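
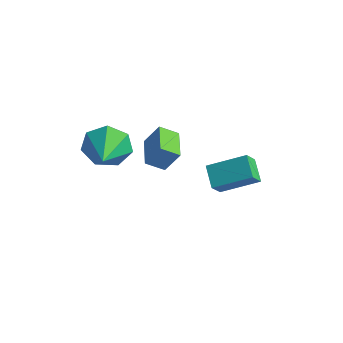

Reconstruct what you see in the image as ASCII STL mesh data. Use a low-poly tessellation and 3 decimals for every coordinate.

solid 
facet normal -0.736 -0.541 -0.407
outer loop
vertex 0.124 1.092 0.553
vertex 0.097 1.716 -0.228
vertex 0.868 0.472 0.032
endloop
endfacet
facet normal 0.027 -0.624 0.781
outer loop
vertex 2.163 1.424 0.748
vertex 0.124 1.092 0.553
vertex 0.868 0.472 0.032
endloop
endfacet
facet normal -0.736 -0.541 -0.406
outer loop
vertex 0.868 0.472 0.032
vertex 0.097 1.716 -0.228
vertex 0.841 1.095 -0.749
endloop
endfacet
facet normal 0.676 -0.564 -0.473
outer loop
vertex 0.841 1.095 -0.749
vertex 2.163 1.424 0.748
vertex 0.868 0.472 0.032
endloop
endfacet
facet normal -0.676 0.564 0.474
outer loop
vertex 0.124 1.092 0.553
vertex 1.392 2.668 0.488
vertex 0.097 1.716 -0.228
endloop
endfacet
facet normal 0.027 -0.623 0.781
outer loop
vertex 1.419 2.045 1.269
vertex 0.124 1.092 0.553
vertex 2.163 1.424 0.748
endloop
endfacet
facet normal -0.677 0.564 0.473
outer loop
vertex 1.419 2.045 1.269
vertex 1.392 2.668 0.488
vertex 0.124 1.092 0.553
endloop
endfacet
facet normal -0.027 0.624 -0.781
outer loop
vertex 0.097 1.716 -0.228
vertex 1.392 2.668 0.488
vertex 0.841 1.095 -0.749
endloop
endfacet
facet normal 0.677 -0.564 -0.474
outer loop
vertex 2.136 2.048 -0.033
vertex 2.163 1.424 0.748
vertex 0.841 1.095 -0.749
endloop
endfacet
facet normal -0.027 0.624 -0.781
outer loop
vertex 0.841 1.095 -0.749
vertex 1.392 2.668 0.488
vertex 2.136 2.048 -0.033
endloop
endfacet
facet normal 0.736 0.541 0.407
outer loop
vertex 2.136 2.048 -0.033
vertex 1.419 2.045 1.269
vertex 2.163 1.424 0.748
endloop
endfacet
facet normal 0.736 0.541 0.407
outer loop
vertex 1.392 2.668 0.488
vertex 1.419 2.045 1.269
vertex 2.136 2.048 -0.033
endloop
endfacet
facet normal -0.638 -0.562 0.527
outer loop
vertex -2.702 1.809 -0.487
vertex -3.642 2.961 -0.396
vertex -3.237 1.454 -1.513
endloop
endfacet
facet normal 0.631 -0.774 -0.061
outer loop
vertex -2.618 1.999 -2.024
vertex -2.702 1.809 -0.487
vertex -3.237 1.454 -1.513
endloop
endfacet
facet normal -0.638 -0.562 0.527
outer loop
vertex -3.237 1.454 -1.513
vertex -3.642 2.961 -0.396
vertex -4.177 2.606 -1.422
endloop
endfacet
facet normal -0.442 -0.293 -0.848
outer loop
vertex -4.177 2.606 -1.422
vertex -2.618 1.999 -2.024
vertex -3.237 1.454 -1.513
endloop
endfacet
facet normal 0.442 0.293 0.848
outer loop
vertex -2.702 1.809 -0.487
vertex -3.023 3.506 -0.907
vertex -3.642 2.961 -0.396
endloop
endfacet
facet normal 0.631 -0.774 -0.061
outer loop
vertex -2.083 2.354 -0.998
vertex -2.702 1.809 -0.487
vertex -2.618 1.999 -2.024
endloop
endfacet
facet normal 0.442 0.293 0.848
outer loop
vertex -2.083 2.354 -0.998
vertex -3.023 3.506 -0.907
vertex -2.702 1.809 -0.487
endloop
endfacet
facet normal -0.631 0.774 0.061
outer loop
vertex -3.642 2.961 -0.396
vertex -3.023 3.506 -0.907
vertex -4.177 2.606 -1.422
endloop
endfacet
facet normal -0.442 -0.293 -0.848
outer loop
vertex -3.558 3.151 -1.933
vertex -2.618 1.999 -2.024
vertex -4.177 2.606 -1.422
endloop
endfacet
facet normal -0.631 0.774 0.061
outer loop
vertex -4.177 2.606 -1.422
vertex -3.023 3.506 -0.907
vertex -3.558 3.151 -1.933
endloop
endfacet
facet normal 0.638 0.562 -0.527
outer loop
vertex -3.558 3.151 -1.933
vertex -2.083 2.354 -0.998
vertex -2.618 1.999 -2.024
endloop
endfacet
facet normal 0.638 0.562 -0.527
outer loop
vertex -3.023 3.506 -0.907
vertex -2.083 2.354 -0.998
vertex -3.558 3.151 -1.933
endloop
endfacet
facet normal -0.522 0.790 -0.322
outer loop
vertex -3.175 -0.365 -0.199
vertex -3.738 -0.361 0.723
vertex -2.817 0.154 0.494
endloop
endfacet
facet normal 0.921 -0.161 -0.355
outer loop
vertex -3.175 -0.365 -0.199
vertex -2.817 0.154 0.494
vertex -2.842 -1.719 1.277
endloop
endfacet
facet normal -0.522 0.789 -0.323
outer loop
vertex -2.817 0.154 0.494
vertex -3.738 -0.361 0.723
vertex -3.153 0.286 1.359
endloop
endfacet
facet normal 0.931 0.130 0.342
outer loop
vertex -2.817 0.154 0.494
vertex -3.153 0.286 1.359
vertex -2.842 -1.719 1.277
endloop
endfacet
facet normal -0.522 0.789 -0.323
outer loop
vertex -3.153 0.286 1.359
vertex -3.738 -0.361 0.723
vertex -3.929 -0.069 1.745
endloop
endfacet
facet normal 0.434 0.030 0.900
outer loop
vertex -3.153 0.286 1.359
vertex -3.929 -0.069 1.745
vertex -2.842 -1.719 1.277
endloop
endfacet
facet normal -0.521 0.790 -0.323
outer loop
vertex -3.929 -0.069 1.745
vertex -3.738 -0.361 0.723
vertex -4.562 -0.644 1.361
endloop
endfacet
facet normal -0.197 -0.385 0.902
outer loop
vertex -3.929 -0.069 1.745
vertex -4.562 -0.644 1.361
vertex -2.842 -1.719 1.277
endloop
endfacet
facet normal -0.521 0.791 -0.322
outer loop
vertex -4.562 -0.644 1.361
vertex -3.738 -0.361 0.723
vertex -4.575 -1.005 0.496
endloop
endfacet
facet normal -0.486 -0.804 0.343
outer loop
vertex -4.562 -0.644 1.361
vertex -4.575 -1.005 0.496
vertex -2.842 -1.719 1.277
endloop
endfacet
facet normal -0.521 0.790 -0.322
outer loop
vertex -4.575 -1.005 0.496
vertex -3.738 -0.361 0.723
vertex -3.957 -0.881 -0.198
endloop
endfacet
facet normal -0.215 -0.910 -0.354
outer loop
vertex -4.575 -1.005 0.496
vertex -3.957 -0.881 -0.198
vertex -2.842 -1.719 1.277
endloop
endfacet
facet normal -0.522 0.790 -0.322
outer loop
vertex -3.957 -0.881 -0.198
vertex -3.738 -0.361 0.723
vertex -3.175 -0.365 -0.199
endloop
endfacet
facet normal 0.411 -0.624 -0.665
outer loop
vertex -3.957 -0.881 -0.198
vertex -3.175 -0.365 -0.199
vertex -2.842 -1.719 1.277
endloop
endfacet

endsolid


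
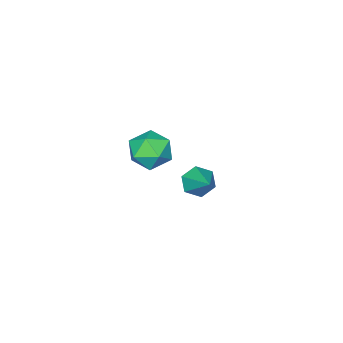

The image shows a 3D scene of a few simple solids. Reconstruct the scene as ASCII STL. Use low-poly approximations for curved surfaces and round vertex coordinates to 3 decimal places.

solid 
facet normal -0.323 0.059 0.945
outer loop
vertex 1.757 -1.947 1.85
vertex 1.744 -2.891 1.905
vertex 2.526 -2.415 2.142
endloop
endfacet
facet normal 0.083 0.622 0.779
outer loop
vertex 1.757 -1.947 1.85
vertex 2.526 -2.415 2.142
vertex 2.615 -1.683 1.548
endloop
endfacet
facet normal -0.215 0.951 0.220
outer loop
vertex 1.757 -1.947 1.85
vertex 2.615 -1.683 1.548
vertex 1.887 -1.708 0.944
endloop
endfacet
facet normal -0.805 0.592 0.041
outer loop
vertex 1.757 -1.947 1.85
vertex 1.887 -1.708 0.944
vertex 1.349 -2.455 1.164
endloop
endfacet
facet normal -0.872 0.040 0.488
outer loop
vertex 1.757 -1.947 1.85
vertex 1.349 -2.455 1.164
vertex 1.744 -2.891 1.905
endloop
endfacet
facet normal 0.723 0.380 0.577
outer loop
vertex 2.615 -1.683 1.548
vertex 2.526 -2.415 2.142
vertex 3.131 -2.465 1.416
endloop
endfacet
facet normal 0.067 -0.531 0.845
outer loop
vertex 2.526 -2.415 2.142
vertex 1.744 -2.891 1.905
vertex 2.593 -3.212 1.636
endloop
endfacet
facet normal -0.821 -0.560 0.108
outer loop
vertex 1.744 -2.891 1.905
vertex 1.349 -2.455 1.164
vertex 1.865 -3.237 1.032
endloop
endfacet
facet normal -0.713 0.332 -0.617
outer loop
vertex 1.349 -2.455 1.164
vertex 1.887 -1.708 0.944
vertex 1.954 -2.505 0.438
endloop
endfacet
facet normal 0.241 0.913 -0.328
outer loop
vertex 1.887 -1.708 0.944
vertex 2.615 -1.683 1.548
vertex 2.736 -2.029 0.675
endloop
endfacet
facet normal 0.805 -0.592 -0.041
outer loop
vertex 2.723 -2.973 0.73
vertex 3.131 -2.465 1.416
vertex 2.593 -3.212 1.636
endloop
endfacet
facet normal 0.215 -0.951 -0.220
outer loop
vertex 2.723 -2.973 0.73
vertex 2.593 -3.212 1.636
vertex 1.865 -3.237 1.032
endloop
endfacet
facet normal -0.083 -0.622 -0.779
outer loop
vertex 2.723 -2.973 0.73
vertex 1.865 -3.237 1.032
vertex 1.954 -2.505 0.438
endloop
endfacet
facet normal 0.323 -0.059 -0.945
outer loop
vertex 2.723 -2.973 0.73
vertex 1.954 -2.505 0.438
vertex 2.736 -2.029 0.675
endloop
endfacet
facet normal 0.872 -0.040 -0.488
outer loop
vertex 2.723 -2.973 0.73
vertex 2.736 -2.029 0.675
vertex 3.131 -2.465 1.416
endloop
endfacet
facet normal 0.713 -0.332 0.617
outer loop
vertex 2.593 -3.212 1.636
vertex 3.131 -2.465 1.416
vertex 2.526 -2.415 2.142
endloop
endfacet
facet normal -0.241 -0.913 0.328
outer loop
vertex 1.865 -3.237 1.032
vertex 2.593 -3.212 1.636
vertex 1.744 -2.891 1.905
endloop
endfacet
facet normal -0.723 -0.380 -0.577
outer loop
vertex 1.954 -2.505 0.438
vertex 1.865 -3.237 1.032
vertex 1.349 -2.455 1.164
endloop
endfacet
facet normal -0.067 0.531 -0.845
outer loop
vertex 2.736 -2.029 0.675
vertex 1.954 -2.505 0.438
vertex 1.887 -1.708 0.944
endloop
endfacet
facet normal 0.821 0.560 -0.108
outer loop
vertex 3.131 -2.465 1.416
vertex 2.736 -2.029 0.675
vertex 2.615 -1.683 1.548
endloop
endfacet
facet normal -0.410 -0.719 -0.560
outer loop
vertex -1.248 -4.037 -3.317
vertex -1.697 -3.53 -3.639
vertex -1.026 -3.68 -3.938
endloop
endfacet
facet normal 0.953 -0.206 0.222
outer loop
vertex -1.248 -4.037 -3.317
vertex -1.026 -3.68 -3.938
vertex -1.023 -2.35 -2.721
endloop
endfacet
facet normal -0.410 -0.719 -0.560
outer loop
vertex -1.026 -3.68 -3.938
vertex -1.697 -3.53 -3.639
vertex -1.475 -3.173 -4.26
endloop
endfacet
facet normal 0.790 0.413 -0.453
outer loop
vertex -1.026 -3.68 -3.938
vertex -1.475 -3.173 -4.26
vertex -1.023 -2.35 -2.721
endloop
endfacet
facet normal -0.410 -0.719 -0.560
outer loop
vertex -1.475 -3.173 -4.26
vertex -1.697 -3.53 -3.639
vertex -2.146 -3.023 -3.961
endloop
endfacet
facet normal -0.012 0.883 -0.469
outer loop
vertex -1.475 -3.173 -4.26
vertex -2.146 -3.023 -3.961
vertex -1.023 -2.35 -2.721
endloop
endfacet
facet normal -0.410 -0.719 -0.560
outer loop
vertex -2.146 -3.023 -3.961
vertex -1.697 -3.53 -3.639
vertex -2.368 -3.38 -3.34
endloop
endfacet
facet normal -0.651 0.735 0.190
outer loop
vertex -2.146 -3.023 -3.961
vertex -2.368 -3.38 -3.34
vertex -1.023 -2.35 -2.721
endloop
endfacet
facet normal -0.410 -0.719 -0.560
outer loop
vertex -2.368 -3.38 -3.34
vertex -1.697 -3.53 -3.639
vertex -1.919 -3.887 -3.018
endloop
endfacet
facet normal -0.488 0.117 0.865
outer loop
vertex -2.368 -3.38 -3.34
vertex -1.919 -3.887 -3.018
vertex -1.023 -2.35 -2.721
endloop
endfacet
facet normal -0.410 -0.719 -0.560
outer loop
vertex -1.919 -3.887 -3.018
vertex -1.697 -3.53 -3.639
vertex -1.248 -4.037 -3.317
endloop
endfacet
facet normal 0.314 -0.353 0.881
outer loop
vertex -1.919 -3.887 -3.018
vertex -1.248 -4.037 -3.317
vertex -1.023 -2.35 -2.721
endloop
endfacet

endsolid


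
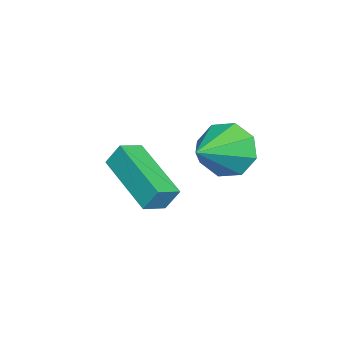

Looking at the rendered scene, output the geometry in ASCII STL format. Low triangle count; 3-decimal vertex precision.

solid 
facet normal -0.886 0.231 -0.402
outer loop
vertex -2.043 1.594 -0.982
vertex -2.472 1.039 -0.355
vertex -2.224 1.945 -0.381
endloop
endfacet
facet normal 0.747 0.647 -0.153
outer loop
vertex -2.043 1.594 -0.982
vertex -2.224 1.945 -0.381
vertex -0.948 0.641 0.335
endloop
endfacet
facet normal -0.886 0.231 -0.402
outer loop
vertex -2.224 1.945 -0.381
vertex -2.472 1.039 -0.355
vertex -2.55 1.766 0.235
endloop
endfacet
facet normal 0.487 0.735 0.471
outer loop
vertex -2.224 1.945 -0.381
vertex -2.55 1.766 0.235
vertex -0.948 0.641 0.335
endloop
endfacet
facet normal -0.886 0.231 -0.402
outer loop
vertex -2.55 1.766 0.235
vertex -2.472 1.039 -0.355
vertex -2.83 1.161 0.505
endloop
endfacet
facet normal 0.176 0.332 0.927
outer loop
vertex -2.55 1.766 0.235
vertex -2.83 1.161 0.505
vertex -0.948 0.641 0.335
endloop
endfacet
facet normal -0.886 0.232 -0.402
outer loop
vertex -2.83 1.161 0.505
vertex -2.472 1.039 -0.355
vertex -2.901 0.484 0.271
endloop
endfacet
facet normal -0.005 -0.326 0.945
outer loop
vertex -2.83 1.161 0.505
vertex -2.901 0.484 0.271
vertex -0.948 0.641 0.335
endloop
endfacet
facet normal -0.886 0.231 -0.402
outer loop
vertex -2.901 0.484 0.271
vertex -2.472 1.039 -0.355
vertex -2.72 0.132 -0.33
endloop
endfacet
facet normal 0.052 -0.855 0.516
outer loop
vertex -2.901 0.484 0.271
vertex -2.72 0.132 -0.33
vertex -0.948 0.641 0.335
endloop
endfacet
facet normal -0.886 0.231 -0.401
outer loop
vertex -2.72 0.132 -0.33
vertex -2.472 1.039 -0.355
vertex -2.394 0.312 -0.946
endloop
endfacet
facet normal 0.312 -0.944 -0.110
outer loop
vertex -2.72 0.132 -0.33
vertex -2.394 0.312 -0.946
vertex -0.948 0.641 0.335
endloop
endfacet
facet normal -0.886 0.231 -0.401
outer loop
vertex -2.394 0.312 -0.946
vertex -2.472 1.039 -0.355
vertex -2.114 0.917 -1.216
endloop
endfacet
facet normal 0.623 -0.541 -0.565
outer loop
vertex -2.394 0.312 -0.946
vertex -2.114 0.917 -1.216
vertex -0.948 0.641 0.335
endloop
endfacet
facet normal -0.886 0.232 -0.401
outer loop
vertex -2.114 0.917 -1.216
vertex -2.472 1.039 -0.355
vertex -2.043 1.594 -0.982
endloop
endfacet
facet normal 0.804 0.117 -0.583
outer loop
vertex -2.114 0.917 -1.216
vertex -2.043 1.594 -0.982
vertex -0.948 0.641 0.335
endloop
endfacet
facet normal -0.605 -0.710 0.359
outer loop
vertex -2.985 -2.192 -1.09
vertex -3.643 -1.778 -1.38
vertex -2.928 -2.604 -1.808
endloop
endfacet
facet normal 0.793 -0.499 0.349
outer loop
vertex -1.597 -1.042 -2.6
vertex -2.985 -2.192 -1.09
vertex -2.928 -2.604 -1.808
endloop
endfacet
facet normal -0.605 -0.710 0.359
outer loop
vertex -2.928 -2.604 -1.808
vertex -3.643 -1.778 -1.38
vertex -3.586 -2.19 -2.098
endloop
endfacet
facet normal 0.069 -0.497 -0.865
outer loop
vertex -3.586 -2.19 -2.098
vertex -1.597 -1.042 -2.6
vertex -2.928 -2.604 -1.808
endloop
endfacet
facet normal -0.069 0.497 0.865
outer loop
vertex -2.985 -2.192 -1.09
vertex -2.312 -0.216 -2.172
vertex -3.643 -1.778 -1.38
endloop
endfacet
facet normal 0.793 -0.499 0.349
outer loop
vertex -1.654 -0.63 -1.882
vertex -2.985 -2.192 -1.09
vertex -1.597 -1.042 -2.6
endloop
endfacet
facet normal -0.069 0.497 0.865
outer loop
vertex -1.654 -0.63 -1.882
vertex -2.312 -0.216 -2.172
vertex -2.985 -2.192 -1.09
endloop
endfacet
facet normal -0.793 0.499 -0.349
outer loop
vertex -3.643 -1.778 -1.38
vertex -2.312 -0.216 -2.172
vertex -3.586 -2.19 -2.098
endloop
endfacet
facet normal 0.069 -0.497 -0.865
outer loop
vertex -2.255 -0.628 -2.89
vertex -1.597 -1.042 -2.6
vertex -3.586 -2.19 -2.098
endloop
endfacet
facet normal -0.793 0.499 -0.349
outer loop
vertex -3.586 -2.19 -2.098
vertex -2.312 -0.216 -2.172
vertex -2.255 -0.628 -2.89
endloop
endfacet
facet normal 0.605 0.710 -0.359
outer loop
vertex -2.255 -0.628 -2.89
vertex -1.654 -0.63 -1.882
vertex -1.597 -1.042 -2.6
endloop
endfacet
facet normal 0.605 0.710 -0.359
outer loop
vertex -2.312 -0.216 -2.172
vertex -1.654 -0.63 -1.882
vertex -2.255 -0.628 -2.89
endloop
endfacet

endsolid


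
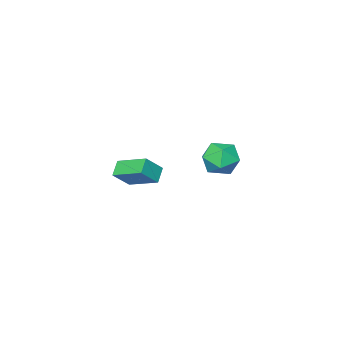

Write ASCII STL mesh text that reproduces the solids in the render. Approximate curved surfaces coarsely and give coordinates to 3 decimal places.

solid 
facet normal -0.962 -0.174 0.211
outer loop
vertex -1.319 3.487 0.629
vertex -1.018 2.408 1.11
vertex -1.044 3.404 1.814
endloop
endfacet
facet normal -0.820 0.526 0.227
outer loop
vertex -1.319 3.487 0.629
vertex -1.044 3.404 1.814
vertex -0.625 4.341 1.156
endloop
endfacet
facet normal -0.566 0.714 -0.412
outer loop
vertex -1.319 3.487 0.629
vertex -0.625 4.341 1.156
vertex -0.341 3.925 0.045
endloop
endfacet
facet normal -0.551 0.131 -0.824
outer loop
vertex -1.319 3.487 0.629
vertex -0.341 3.925 0.045
vertex -0.584 2.73 0.017
endloop
endfacet
facet normal -0.796 -0.418 -0.439
outer loop
vertex -1.319 3.487 0.629
vertex -0.584 2.73 0.017
vertex -1.018 2.408 1.11
endloop
endfacet
facet normal -0.306 0.635 0.710
outer loop
vertex -0.625 4.341 1.156
vertex -1.044 3.404 1.814
vertex 0.104 3.79 1.963
endloop
endfacet
facet normal -0.535 -0.497 0.683
outer loop
vertex -1.044 3.404 1.814
vertex -1.018 2.408 1.11
vertex -0.139 2.595 1.935
endloop
endfacet
facet normal -0.266 -0.891 -0.368
outer loop
vertex -1.018 2.408 1.11
vertex -0.584 2.73 0.017
vertex 0.145 2.179 0.824
endloop
endfacet
facet normal 0.130 -0.003 -0.992
outer loop
vertex -0.584 2.73 0.017
vertex -0.341 3.925 0.045
vertex 0.564 3.116 0.166
endloop
endfacet
facet normal 0.105 0.940 -0.325
outer loop
vertex -0.341 3.925 0.045
vertex -0.625 4.341 1.156
vertex 0.538 4.112 0.87
endloop
endfacet
facet normal 0.551 -0.131 0.824
outer loop
vertex 0.839 3.033 1.351
vertex 0.104 3.79 1.963
vertex -0.139 2.595 1.935
endloop
endfacet
facet normal 0.566 -0.714 0.412
outer loop
vertex 0.839 3.033 1.351
vertex -0.139 2.595 1.935
vertex 0.145 2.179 0.824
endloop
endfacet
facet normal 0.820 -0.526 -0.227
outer loop
vertex 0.839 3.033 1.351
vertex 0.145 2.179 0.824
vertex 0.564 3.116 0.166
endloop
endfacet
facet normal 0.962 0.174 -0.211
outer loop
vertex 0.839 3.033 1.351
vertex 0.564 3.116 0.166
vertex 0.538 4.112 0.87
endloop
endfacet
facet normal 0.796 0.418 0.439
outer loop
vertex 0.839 3.033 1.351
vertex 0.538 4.112 0.87
vertex 0.104 3.79 1.963
endloop
endfacet
facet normal -0.130 0.003 0.992
outer loop
vertex -0.139 2.595 1.935
vertex 0.104 3.79 1.963
vertex -1.044 3.404 1.814
endloop
endfacet
facet normal -0.105 -0.940 0.325
outer loop
vertex 0.145 2.179 0.824
vertex -0.139 2.595 1.935
vertex -1.018 2.408 1.11
endloop
endfacet
facet normal 0.306 -0.635 -0.710
outer loop
vertex 0.564 3.116 0.166
vertex 0.145 2.179 0.824
vertex -0.584 2.73 0.017
endloop
endfacet
facet normal 0.535 0.497 -0.683
outer loop
vertex 0.538 4.112 0.87
vertex 0.564 3.116 0.166
vertex -0.341 3.925 0.045
endloop
endfacet
facet normal 0.266 0.891 0.368
outer loop
vertex 0.104 3.79 1.963
vertex 0.538 4.112 0.87
vertex -0.625 4.341 1.156
endloop
endfacet
facet normal -0.705 0.099 -0.702
outer loop
vertex -0.685 -4.709 -3.382
vertex -1.213 -2.775 -2.579
vertex 0.074 -4.214 -4.075
endloop
endfacet
facet normal 0.245 -0.896 -0.372
outer loop
vertex 1.153 -4.365 -3.001
vertex -0.685 -4.709 -3.382
vertex 0.074 -4.214 -4.075
endloop
endfacet
facet normal -0.706 0.098 -0.702
outer loop
vertex 0.074 -4.214 -4.075
vertex -1.213 -2.775 -2.579
vertex -0.455 -2.28 -3.272
endloop
endfacet
facet normal 0.665 0.434 -0.607
outer loop
vertex -0.455 -2.28 -3.272
vertex 1.153 -4.365 -3.001
vertex 0.074 -4.214 -4.075
endloop
endfacet
facet normal -0.665 -0.434 0.607
outer loop
vertex -0.685 -4.709 -3.382
vertex -0.134 -2.926 -1.505
vertex -1.213 -2.775 -2.579
endloop
endfacet
facet normal 0.245 -0.895 -0.372
outer loop
vertex 0.395 -4.86 -2.308
vertex -0.685 -4.709 -3.382
vertex 1.153 -4.365 -3.001
endloop
endfacet
facet normal -0.665 -0.434 0.608
outer loop
vertex 0.395 -4.86 -2.308
vertex -0.134 -2.926 -1.505
vertex -0.685 -4.709 -3.382
endloop
endfacet
facet normal -0.245 0.895 0.372
outer loop
vertex -1.213 -2.775 -2.579
vertex -0.134 -2.926 -1.505
vertex -0.455 -2.28 -3.272
endloop
endfacet
facet normal 0.665 0.434 -0.608
outer loop
vertex 0.625 -2.431 -2.198
vertex 1.153 -4.365 -3.001
vertex -0.455 -2.28 -3.272
endloop
endfacet
facet normal -0.245 0.896 0.372
outer loop
vertex -0.455 -2.28 -3.272
vertex -0.134 -2.926 -1.505
vertex 0.625 -2.431 -2.198
endloop
endfacet
facet normal 0.706 -0.099 0.702
outer loop
vertex 0.625 -2.431 -2.198
vertex 0.395 -4.86 -2.308
vertex 1.153 -4.365 -3.001
endloop
endfacet
facet normal 0.705 -0.099 0.702
outer loop
vertex -0.134 -2.926 -1.505
vertex 0.395 -4.86 -2.308
vertex 0.625 -2.431 -2.198
endloop
endfacet

endsolid


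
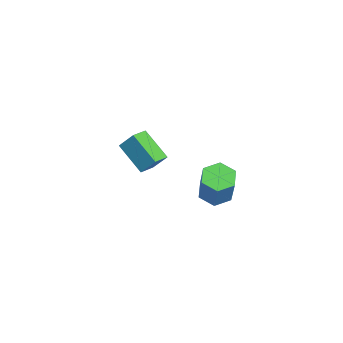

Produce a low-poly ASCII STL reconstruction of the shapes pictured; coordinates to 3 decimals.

solid 
facet normal -0.666 0.690 -0.284
outer loop
vertex -3.651 0.924 -2.692
vertex -2.359 1.764 -3.68
vertex -3.927 0.285 -3.596
endloop
endfacet
facet normal -0.706 -0.459 0.540
outer loop
vertex -3.281 -0.384 -3.32
vertex -3.651 0.924 -2.692
vertex -3.927 0.285 -3.596
endloop
endfacet
facet normal -0.666 0.690 -0.285
outer loop
vertex -3.927 0.285 -3.596
vertex -2.359 1.764 -3.68
vertex -2.635 1.125 -4.583
endloop
endfacet
facet normal -0.241 -0.560 -0.793
outer loop
vertex -2.635 1.125 -4.583
vertex -3.281 -0.384 -3.32
vertex -3.927 0.285 -3.596
endloop
endfacet
facet normal 0.242 0.560 0.792
outer loop
vertex -3.651 0.924 -2.692
vertex -1.713 1.095 -3.404
vertex -2.359 1.764 -3.68
endloop
endfacet
facet normal -0.705 -0.459 0.540
outer loop
vertex -3.005 0.255 -2.417
vertex -3.651 0.924 -2.692
vertex -3.281 -0.384 -3.32
endloop
endfacet
facet normal 0.242 0.559 0.793
outer loop
vertex -3.005 0.255 -2.417
vertex -1.713 1.095 -3.404
vertex -3.651 0.924 -2.692
endloop
endfacet
facet normal 0.706 0.459 -0.540
outer loop
vertex -2.359 1.764 -3.68
vertex -1.713 1.095 -3.404
vertex -2.635 1.125 -4.583
endloop
endfacet
facet normal -0.242 -0.560 -0.793
outer loop
vertex -1.989 0.456 -4.308
vertex -3.281 -0.384 -3.32
vertex -2.635 1.125 -4.583
endloop
endfacet
facet normal 0.705 0.459 -0.540
outer loop
vertex -2.635 1.125 -4.583
vertex -1.713 1.095 -3.404
vertex -1.989 0.456 -4.308
endloop
endfacet
facet normal 0.666 -0.690 0.284
outer loop
vertex -1.989 0.456 -4.308
vertex -3.005 0.255 -2.417
vertex -3.281 -0.384 -3.32
endloop
endfacet
facet normal 0.666 -0.690 0.284
outer loop
vertex -1.713 1.095 -3.404
vertex -3.005 0.255 -2.417
vertex -1.989 0.456 -4.308
endloop
endfacet
facet normal -0.411 0.004 -0.911
outer loop
vertex 2.892 3.036 -2.805
vertex 2.156 3.224 -2.472
vertex 2.673 3.83 -2.703
endloop
endfacet
facet normal 0.873 0.291 -0.392
outer loop
vertex 2.892 3.036 -2.805
vertex 2.673 3.83 -2.703
vertex 3.661 3.028 -1.101
endloop
endfacet
facet normal 0.873 0.291 -0.392
outer loop
vertex 3.661 3.028 -1.101
vertex 2.673 3.83 -2.703
vertex 3.442 3.822 -0.999
endloop
endfacet
facet normal 0.411 -0.004 0.912
outer loop
vertex 3.661 3.028 -1.101
vertex 3.442 3.822 -0.999
vertex 2.924 3.216 -0.768
endloop
endfacet
facet normal -0.411 0.004 -0.911
outer loop
vertex 2.673 3.83 -2.703
vertex 2.156 3.224 -2.472
vertex 1.937 4.018 -2.37
endloop
endfacet
facet normal 0.208 0.974 -0.089
outer loop
vertex 2.673 3.83 -2.703
vertex 1.937 4.018 -2.37
vertex 3.442 3.822 -0.999
endloop
endfacet
facet normal 0.208 0.974 -0.089
outer loop
vertex 3.442 3.822 -0.999
vertex 1.937 4.018 -2.37
vertex 2.706 4.01 -0.666
endloop
endfacet
facet normal 0.411 -0.004 0.911
outer loop
vertex 3.442 3.822 -0.999
vertex 2.706 4.01 -0.666
vertex 2.924 3.216 -0.768
endloop
endfacet
facet normal -0.411 0.004 -0.912
outer loop
vertex 1.937 4.018 -2.37
vertex 2.156 3.224 -2.472
vertex 1.419 3.412 -2.139
endloop
endfacet
facet normal -0.664 0.683 0.303
outer loop
vertex 1.937 4.018 -2.37
vertex 1.419 3.412 -2.139
vertex 2.706 4.01 -0.666
endloop
endfacet
facet normal -0.664 0.683 0.303
outer loop
vertex 2.706 4.01 -0.666
vertex 1.419 3.412 -2.139
vertex 2.188 3.404 -0.435
endloop
endfacet
facet normal 0.411 -0.004 0.911
outer loop
vertex 2.706 4.01 -0.666
vertex 2.188 3.404 -0.435
vertex 2.924 3.216 -0.768
endloop
endfacet
facet normal -0.411 0.004 -0.912
outer loop
vertex 1.419 3.412 -2.139
vertex 2.156 3.224 -2.472
vertex 1.638 2.618 -2.241
endloop
endfacet
facet normal -0.873 -0.291 0.392
outer loop
vertex 1.419 3.412 -2.139
vertex 1.638 2.618 -2.241
vertex 2.188 3.404 -0.435
endloop
endfacet
facet normal -0.873 -0.291 0.392
outer loop
vertex 2.188 3.404 -0.435
vertex 1.638 2.618 -2.241
vertex 2.407 2.61 -0.537
endloop
endfacet
facet normal 0.411 -0.004 0.911
outer loop
vertex 2.188 3.404 -0.435
vertex 2.407 2.61 -0.537
vertex 2.924 3.216 -0.768
endloop
endfacet
facet normal -0.411 0.004 -0.911
outer loop
vertex 1.638 2.618 -2.241
vertex 2.156 3.224 -2.472
vertex 2.374 2.43 -2.574
endloop
endfacet
facet normal -0.208 -0.974 0.089
outer loop
vertex 1.638 2.618 -2.241
vertex 2.374 2.43 -2.574
vertex 2.407 2.61 -0.537
endloop
endfacet
facet normal -0.208 -0.974 0.089
outer loop
vertex 2.407 2.61 -0.537
vertex 2.374 2.43 -2.574
vertex 3.143 2.422 -0.87
endloop
endfacet
facet normal 0.411 -0.004 0.911
outer loop
vertex 2.407 2.61 -0.537
vertex 3.143 2.422 -0.87
vertex 2.924 3.216 -0.768
endloop
endfacet
facet normal -0.411 0.004 -0.911
outer loop
vertex 2.374 2.43 -2.574
vertex 2.156 3.224 -2.472
vertex 2.892 3.036 -2.805
endloop
endfacet
facet normal 0.664 -0.683 -0.303
outer loop
vertex 2.374 2.43 -2.574
vertex 2.892 3.036 -2.805
vertex 3.143 2.422 -0.87
endloop
endfacet
facet normal 0.664 -0.683 -0.303
outer loop
vertex 3.143 2.422 -0.87
vertex 2.892 3.036 -2.805
vertex 3.661 3.028 -1.101
endloop
endfacet
facet normal 0.411 -0.004 0.912
outer loop
vertex 3.143 2.422 -0.87
vertex 3.661 3.028 -1.101
vertex 2.924 3.216 -0.768
endloop
endfacet

endsolid


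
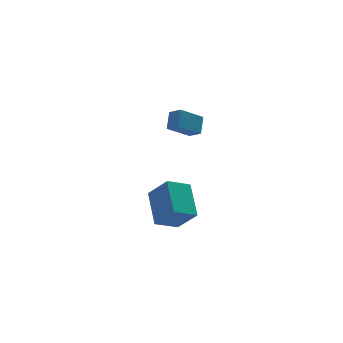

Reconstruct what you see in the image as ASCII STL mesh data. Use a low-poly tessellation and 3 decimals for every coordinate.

solid 
facet normal -0.902 -0.034 0.430
outer loop
vertex 0.218 1.577 -1.006
vertex -0.415 2.516 -2.26
vertex -0.245 -0.226 -2.121
endloop
endfacet
facet normal 0.375 -0.555 0.742
outer loop
vertex 1.055 -0.176 -2.74
vertex 0.218 1.577 -1.006
vertex -0.245 -0.226 -2.121
endloop
endfacet
facet normal -0.903 -0.034 0.429
outer loop
vertex -0.245 -0.226 -2.121
vertex -0.415 2.516 -2.26
vertex -0.877 0.713 -3.376
endloop
endfacet
facet normal -0.213 -0.831 -0.514
outer loop
vertex -0.877 0.713 -3.376
vertex 1.055 -0.176 -2.74
vertex -0.245 -0.226 -2.121
endloop
endfacet
facet normal 0.213 0.831 0.514
outer loop
vertex 0.218 1.577 -1.006
vertex 0.885 2.566 -2.879
vertex -0.415 2.516 -2.26
endloop
endfacet
facet normal 0.375 -0.555 0.742
outer loop
vertex 1.517 1.627 -1.624
vertex 0.218 1.577 -1.006
vertex 1.055 -0.176 -2.74
endloop
endfacet
facet normal 0.213 0.831 0.514
outer loop
vertex 1.517 1.627 -1.624
vertex 0.885 2.566 -2.879
vertex 0.218 1.577 -1.006
endloop
endfacet
facet normal -0.375 0.555 -0.742
outer loop
vertex -0.415 2.516 -2.26
vertex 0.885 2.566 -2.879
vertex -0.877 0.713 -3.376
endloop
endfacet
facet normal -0.213 -0.831 -0.515
outer loop
vertex 0.422 0.763 -3.994
vertex 1.055 -0.176 -2.74
vertex -0.877 0.713 -3.376
endloop
endfacet
facet normal -0.375 0.555 -0.742
outer loop
vertex -0.877 0.713 -3.376
vertex 0.885 2.566 -2.879
vertex 0.422 0.763 -3.994
endloop
endfacet
facet normal 0.902 0.035 -0.430
outer loop
vertex 0.422 0.763 -3.994
vertex 1.517 1.627 -1.624
vertex 1.055 -0.176 -2.74
endloop
endfacet
facet normal 0.903 0.034 -0.429
outer loop
vertex 0.885 2.566 -2.879
vertex 1.517 1.627 -1.624
vertex 0.422 0.763 -3.994
endloop
endfacet
facet normal -0.833 -0.032 0.553
outer loop
vertex 0.656 0.937 4.338
vertex 0.349 1.593 3.914
vertex 0.203 0.258 3.616
endloop
endfacet
facet normal 0.367 -0.781 0.505
outer loop
vertex 1.451 0.307 2.786
vertex 0.656 0.937 4.338
vertex 0.203 0.258 3.616
endloop
endfacet
facet normal -0.832 -0.033 0.554
outer loop
vertex 0.203 0.258 3.616
vertex 0.349 1.593 3.914
vertex -0.105 0.915 3.192
endloop
endfacet
facet normal -0.416 -0.623 -0.663
outer loop
vertex -0.105 0.915 3.192
vertex 1.451 0.307 2.786
vertex 0.203 0.258 3.616
endloop
endfacet
facet normal 0.416 0.623 0.662
outer loop
vertex 0.656 0.937 4.338
vertex 1.597 1.642 3.084
vertex 0.349 1.593 3.914
endloop
endfacet
facet normal 0.365 -0.782 0.505
outer loop
vertex 1.905 0.985 3.508
vertex 0.656 0.937 4.338
vertex 1.451 0.307 2.786
endloop
endfacet
facet normal 0.416 0.623 0.662
outer loop
vertex 1.905 0.985 3.508
vertex 1.597 1.642 3.084
vertex 0.656 0.937 4.338
endloop
endfacet
facet normal -0.366 0.782 -0.504
outer loop
vertex 0.349 1.593 3.914
vertex 1.597 1.642 3.084
vertex -0.105 0.915 3.192
endloop
endfacet
facet normal -0.416 -0.623 -0.662
outer loop
vertex 1.144 0.963 2.362
vertex 1.451 0.307 2.786
vertex -0.105 0.915 3.192
endloop
endfacet
facet normal -0.366 0.781 -0.505
outer loop
vertex -0.105 0.915 3.192
vertex 1.597 1.642 3.084
vertex 1.144 0.963 2.362
endloop
endfacet
facet normal 0.832 0.032 -0.553
outer loop
vertex 1.144 0.963 2.362
vertex 1.905 0.985 3.508
vertex 1.451 0.307 2.786
endloop
endfacet
facet normal 0.832 0.033 -0.553
outer loop
vertex 1.597 1.642 3.084
vertex 1.905 0.985 3.508
vertex 1.144 0.963 2.362
endloop
endfacet

endsolid


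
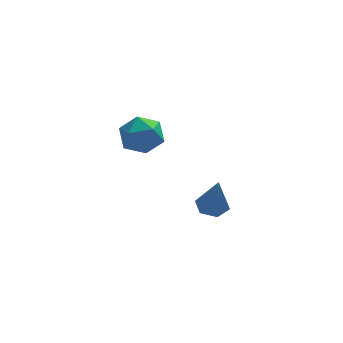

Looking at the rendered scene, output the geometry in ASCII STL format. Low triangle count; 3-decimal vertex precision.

solid 
facet normal -0.095 0.299 -0.950
outer loop
vertex 2.372 -1.743 -4.144
vertex 1.757 -2.276 -4.25
vertex 1.599 -1.513 -3.994
endloop
endfacet
facet normal 0.335 0.774 0.538
outer loop
vertex 2.372 -1.743 -4.144
vertex 1.599 -1.513 -3.994
vertex 1.963 -2.924 -2.19
endloop
endfacet
facet normal -0.094 0.299 -0.950
outer loop
vertex 1.599 -1.513 -3.994
vertex 1.757 -2.276 -4.25
vertex 0.985 -2.045 -4.101
endloop
endfacet
facet normal -0.594 0.571 0.567
outer loop
vertex 1.599 -1.513 -3.994
vertex 0.985 -2.045 -4.101
vertex 1.963 -2.924 -2.19
endloop
endfacet
facet normal -0.094 0.299 -0.950
outer loop
vertex 0.985 -2.045 -4.101
vertex 1.757 -2.276 -4.25
vertex 1.143 -2.808 -4.357
endloop
endfacet
facet normal -0.899 -0.295 0.324
outer loop
vertex 0.985 -2.045 -4.101
vertex 1.143 -2.808 -4.357
vertex 1.963 -2.924 -2.19
endloop
endfacet
facet normal -0.094 0.299 -0.950
outer loop
vertex 1.143 -2.808 -4.357
vertex 1.757 -2.276 -4.25
vertex 1.915 -3.039 -4.506
endloop
endfacet
facet normal -0.277 -0.959 0.053
outer loop
vertex 1.143 -2.808 -4.357
vertex 1.915 -3.039 -4.506
vertex 1.963 -2.924 -2.19
endloop
endfacet
facet normal -0.095 0.299 -0.950
outer loop
vertex 1.915 -3.039 -4.506
vertex 1.757 -2.276 -4.25
vertex 2.53 -2.506 -4.4
endloop
endfacet
facet normal 0.652 -0.758 0.024
outer loop
vertex 1.915 -3.039 -4.506
vertex 2.53 -2.506 -4.4
vertex 1.963 -2.924 -2.19
endloop
endfacet
facet normal -0.095 0.299 -0.950
outer loop
vertex 2.53 -2.506 -4.4
vertex 1.757 -2.276 -4.25
vertex 2.372 -1.743 -4.144
endloop
endfacet
facet normal 0.958 0.109 0.266
outer loop
vertex 2.53 -2.506 -4.4
vertex 2.372 -1.743 -4.144
vertex 1.963 -2.924 -2.19
endloop
endfacet
facet normal -0.485 0.673 0.559
outer loop
vertex -1.596 -2.939 2.097
vertex -2.47 -3.612 2.148
vertex -1.678 -3.677 2.914
endloop
endfacet
facet normal 0.219 0.713 0.666
outer loop
vertex -1.596 -2.939 2.097
vertex -1.678 -3.677 2.914
vertex -0.707 -3.51 2.416
endloop
endfacet
facet normal 0.530 0.847 0.038
outer loop
vertex -1.596 -2.939 2.097
vertex -0.707 -3.51 2.416
vertex -0.899 -3.341 1.342
endloop
endfacet
facet normal 0.018 0.889 -0.457
outer loop
vertex -1.596 -2.939 2.097
vertex -0.899 -3.341 1.342
vertex -1.989 -3.404 1.176
endloop
endfacet
facet normal -0.609 0.781 -0.134
outer loop
vertex -1.596 -2.939 2.097
vertex -1.989 -3.404 1.176
vertex -2.47 -3.612 2.148
endloop
endfacet
facet normal 0.445 0.075 0.892
outer loop
vertex -0.707 -3.51 2.416
vertex -1.678 -3.677 2.914
vertex -1.031 -4.536 2.664
endloop
endfacet
facet normal -0.695 0.009 0.719
outer loop
vertex -1.678 -3.677 2.914
vertex -2.47 -3.612 2.148
vertex -2.121 -4.599 2.498
endloop
endfacet
facet normal -0.896 0.185 -0.404
outer loop
vertex -2.47 -3.612 2.148
vertex -1.989 -3.404 1.176
vertex -2.313 -4.43 1.424
endloop
endfacet
facet normal 0.120 0.360 -0.925
outer loop
vertex -1.989 -3.404 1.176
vertex -0.899 -3.341 1.342
vertex -1.342 -4.263 0.926
endloop
endfacet
facet normal 0.949 0.292 -0.124
outer loop
vertex -0.899 -3.341 1.342
vertex -0.707 -3.51 2.416
vertex -0.55 -4.328 1.692
endloop
endfacet
facet normal -0.018 -0.889 0.457
outer loop
vertex -1.424 -5.001 1.743
vertex -1.031 -4.536 2.664
vertex -2.121 -4.599 2.498
endloop
endfacet
facet normal -0.530 -0.847 -0.038
outer loop
vertex -1.424 -5.001 1.743
vertex -2.121 -4.599 2.498
vertex -2.313 -4.43 1.424
endloop
endfacet
facet normal -0.219 -0.713 -0.666
outer loop
vertex -1.424 -5.001 1.743
vertex -2.313 -4.43 1.424
vertex -1.342 -4.263 0.926
endloop
endfacet
facet normal 0.485 -0.673 -0.559
outer loop
vertex -1.424 -5.001 1.743
vertex -1.342 -4.263 0.926
vertex -0.55 -4.328 1.692
endloop
endfacet
facet normal 0.609 -0.781 0.134
outer loop
vertex -1.424 -5.001 1.743
vertex -0.55 -4.328 1.692
vertex -1.031 -4.536 2.664
endloop
endfacet
facet normal -0.120 -0.360 0.925
outer loop
vertex -2.121 -4.599 2.498
vertex -1.031 -4.536 2.664
vertex -1.678 -3.677 2.914
endloop
endfacet
facet normal -0.949 -0.292 0.124
outer loop
vertex -2.313 -4.43 1.424
vertex -2.121 -4.599 2.498
vertex -2.47 -3.612 2.148
endloop
endfacet
facet normal -0.445 -0.075 -0.892
outer loop
vertex -1.342 -4.263 0.926
vertex -2.313 -4.43 1.424
vertex -1.989 -3.404 1.176
endloop
endfacet
facet normal 0.695 -0.009 -0.719
outer loop
vertex -0.55 -4.328 1.692
vertex -1.342 -4.263 0.926
vertex -0.899 -3.341 1.342
endloop
endfacet
facet normal 0.896 -0.185 0.404
outer loop
vertex -1.031 -4.536 2.664
vertex -0.55 -4.328 1.692
vertex -0.707 -3.51 2.416
endloop
endfacet

endsolid


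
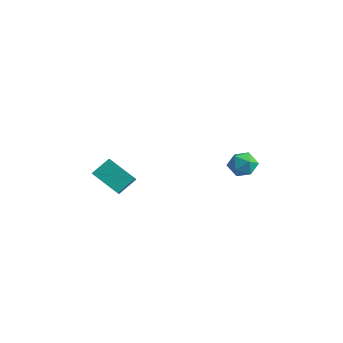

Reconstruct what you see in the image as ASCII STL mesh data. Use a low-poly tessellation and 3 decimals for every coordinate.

solid 
facet normal -0.555 0.597 -0.579
outer loop
vertex -3.348 -4.318 0.452
vertex -3.104 -3.334 1.233
vertex -1.85 -3.895 -0.548
endloop
endfacet
facet normal -0.190 -0.769 -0.610
outer loop
vertex -1.356 -4.426 -0.033
vertex -3.348 -4.318 0.452
vertex -1.85 -3.895 -0.548
endloop
endfacet
facet normal -0.555 0.597 -0.579
outer loop
vertex -1.85 -3.895 -0.548
vertex -3.104 -3.334 1.233
vertex -1.606 -2.911 0.233
endloop
endfacet
facet normal 0.809 0.229 -0.541
outer loop
vertex -1.606 -2.911 0.233
vertex -1.356 -4.426 -0.033
vertex -1.85 -3.895 -0.548
endloop
endfacet
facet normal -0.809 -0.229 0.541
outer loop
vertex -3.348 -4.318 0.452
vertex -2.61 -3.865 1.748
vertex -3.104 -3.334 1.233
endloop
endfacet
facet normal -0.190 -0.769 -0.610
outer loop
vertex -2.854 -4.849 0.967
vertex -3.348 -4.318 0.452
vertex -1.356 -4.426 -0.033
endloop
endfacet
facet normal -0.809 -0.229 0.541
outer loop
vertex -2.854 -4.849 0.967
vertex -2.61 -3.865 1.748
vertex -3.348 -4.318 0.452
endloop
endfacet
facet normal 0.190 0.769 0.610
outer loop
vertex -3.104 -3.334 1.233
vertex -2.61 -3.865 1.748
vertex -1.606 -2.911 0.233
endloop
endfacet
facet normal 0.809 0.229 -0.541
outer loop
vertex -1.112 -3.442 0.748
vertex -1.356 -4.426 -0.033
vertex -1.606 -2.911 0.233
endloop
endfacet
facet normal 0.190 0.769 0.610
outer loop
vertex -1.606 -2.911 0.233
vertex -2.61 -3.865 1.748
vertex -1.112 -3.442 0.748
endloop
endfacet
facet normal 0.555 -0.597 0.579
outer loop
vertex -1.112 -3.442 0.748
vertex -2.854 -4.849 0.967
vertex -1.356 -4.426 -0.033
endloop
endfacet
facet normal 0.555 -0.597 0.579
outer loop
vertex -2.61 -3.865 1.748
vertex -2.854 -4.849 0.967
vertex -1.112 -3.442 0.748
endloop
endfacet
facet normal -0.464 0.087 0.882
outer loop
vertex -0.556 3.271 -0.054
vertex 0.022 2.677 0.309
vertex 0.213 3.561 0.322
endloop
endfacet
facet normal -0.510 0.694 0.509
outer loop
vertex -0.556 3.271 -0.054
vertex 0.213 3.561 0.322
vertex -0.073 3.921 -0.456
endloop
endfacet
facet normal -0.830 0.547 -0.112
outer loop
vertex -0.556 3.271 -0.054
vertex -0.073 3.921 -0.456
vertex -0.442 3.26 -0.951
endloop
endfacet
facet normal -0.981 -0.151 -0.123
outer loop
vertex -0.556 3.271 -0.054
vertex -0.442 3.26 -0.951
vertex -0.383 2.491 -0.478
endloop
endfacet
facet normal -0.755 -0.434 0.491
outer loop
vertex -0.556 3.271 -0.054
vertex -0.383 2.491 -0.478
vertex 0.022 2.677 0.309
endloop
endfacet
facet normal 0.153 0.917 0.368
outer loop
vertex -0.073 3.921 -0.456
vertex 0.213 3.561 0.322
vertex 0.803 3.729 -0.342
endloop
endfacet
facet normal 0.227 -0.063 0.972
outer loop
vertex 0.213 3.561 0.322
vertex 0.022 2.677 0.309
vertex 0.862 2.96 0.131
endloop
endfacet
facet normal -0.243 -0.908 0.340
outer loop
vertex 0.022 2.677 0.309
vertex -0.383 2.491 -0.478
vertex 0.493 2.299 -0.364
endloop
endfacet
facet normal -0.608 -0.449 -0.654
outer loop
vertex -0.383 2.491 -0.478
vertex -0.442 3.26 -0.951
vertex 0.207 2.659 -1.142
endloop
endfacet
facet normal -0.364 0.680 -0.637
outer loop
vertex -0.442 3.26 -0.951
vertex -0.073 3.921 -0.456
vertex 0.398 3.543 -1.129
endloop
endfacet
facet normal 0.981 0.151 0.123
outer loop
vertex 0.976 2.949 -0.766
vertex 0.803 3.729 -0.342
vertex 0.862 2.96 0.131
endloop
endfacet
facet normal 0.830 -0.547 0.112
outer loop
vertex 0.976 2.949 -0.766
vertex 0.862 2.96 0.131
vertex 0.493 2.299 -0.364
endloop
endfacet
facet normal 0.510 -0.694 -0.509
outer loop
vertex 0.976 2.949 -0.766
vertex 0.493 2.299 -0.364
vertex 0.207 2.659 -1.142
endloop
endfacet
facet normal 0.464 -0.087 -0.882
outer loop
vertex 0.976 2.949 -0.766
vertex 0.207 2.659 -1.142
vertex 0.398 3.543 -1.129
endloop
endfacet
facet normal 0.755 0.434 -0.491
outer loop
vertex 0.976 2.949 -0.766
vertex 0.398 3.543 -1.129
vertex 0.803 3.729 -0.342
endloop
endfacet
facet normal 0.608 0.449 0.654
outer loop
vertex 0.862 2.96 0.131
vertex 0.803 3.729 -0.342
vertex 0.213 3.561 0.322
endloop
endfacet
facet normal 0.364 -0.680 0.637
outer loop
vertex 0.493 2.299 -0.364
vertex 0.862 2.96 0.131
vertex 0.022 2.677 0.309
endloop
endfacet
facet normal -0.153 -0.917 -0.368
outer loop
vertex 0.207 2.659 -1.142
vertex 0.493 2.299 -0.364
vertex -0.383 2.491 -0.478
endloop
endfacet
facet normal -0.227 0.063 -0.972
outer loop
vertex 0.398 3.543 -1.129
vertex 0.207 2.659 -1.142
vertex -0.442 3.26 -0.951
endloop
endfacet
facet normal 0.243 0.908 -0.340
outer loop
vertex 0.803 3.729 -0.342
vertex 0.398 3.543 -1.129
vertex -0.073 3.921 -0.456
endloop
endfacet

endsolid


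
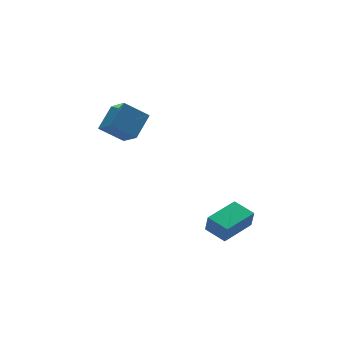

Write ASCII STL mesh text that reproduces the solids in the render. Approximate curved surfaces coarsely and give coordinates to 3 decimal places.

solid 
facet normal -0.945 -0.314 -0.086
outer loop
vertex 2.72 -2.841 -2.468
vertex 2.277 -1.594 -2.157
vertex 2.728 -2.57 -3.545
endloop
endfacet
facet normal 0.326 -0.917 -0.228
outer loop
vertex 4.723 -1.906 -3.363
vertex 2.72 -2.841 -2.468
vertex 2.728 -2.57 -3.545
endloop
endfacet
facet normal -0.945 -0.314 -0.086
outer loop
vertex 2.728 -2.57 -3.545
vertex 2.277 -1.594 -2.157
vertex 2.285 -1.322 -3.233
endloop
endfacet
facet normal 0.007 0.245 -0.970
outer loop
vertex 2.285 -1.322 -3.233
vertex 4.723 -1.906 -3.363
vertex 2.728 -2.57 -3.545
endloop
endfacet
facet normal -0.007 -0.244 0.970
outer loop
vertex 2.72 -2.841 -2.468
vertex 4.272 -0.93 -1.975
vertex 2.277 -1.594 -2.157
endloop
endfacet
facet normal 0.326 -0.917 -0.229
outer loop
vertex 4.715 -2.178 -2.287
vertex 2.72 -2.841 -2.468
vertex 4.723 -1.906 -3.363
endloop
endfacet
facet normal -0.007 -0.245 0.970
outer loop
vertex 4.715 -2.178 -2.287
vertex 4.272 -0.93 -1.975
vertex 2.72 -2.841 -2.468
endloop
endfacet
facet normal -0.326 0.917 0.229
outer loop
vertex 2.277 -1.594 -2.157
vertex 4.272 -0.93 -1.975
vertex 2.285 -1.322 -3.233
endloop
endfacet
facet normal 0.007 0.244 -0.970
outer loop
vertex 4.28 -0.659 -3.052
vertex 4.723 -1.906 -3.363
vertex 2.285 -1.322 -3.233
endloop
endfacet
facet normal -0.326 0.917 0.228
outer loop
vertex 2.285 -1.322 -3.233
vertex 4.272 -0.93 -1.975
vertex 4.28 -0.659 -3.052
endloop
endfacet
facet normal 0.945 0.314 0.086
outer loop
vertex 4.28 -0.659 -3.052
vertex 4.715 -2.178 -2.287
vertex 4.723 -1.906 -3.363
endloop
endfacet
facet normal 0.945 0.314 0.086
outer loop
vertex 4.272 -0.93 -1.975
vertex 4.715 -2.178 -2.287
vertex 4.28 -0.659 -3.052
endloop
endfacet
facet normal -0.717 0.367 0.593
outer loop
vertex -1.565 1.701 4.187
vertex -0.404 2.449 5.127
vertex -1.657 2.965 3.294
endloop
endfacet
facet normal -0.695 -0.448 -0.563
outer loop
vertex -0.496 2.371 2.333
vertex -1.565 1.701 4.187
vertex -1.657 2.965 3.294
endloop
endfacet
facet normal -0.717 0.367 0.593
outer loop
vertex -1.657 2.965 3.294
vertex -0.404 2.449 5.127
vertex -0.496 3.713 4.234
endloop
endfacet
facet normal -0.059 0.816 -0.576
outer loop
vertex -0.496 3.713 4.234
vertex -0.496 2.371 2.333
vertex -1.657 2.965 3.294
endloop
endfacet
facet normal 0.059 -0.816 0.576
outer loop
vertex -1.565 1.701 4.187
vertex 0.757 1.855 4.166
vertex -0.404 2.449 5.127
endloop
endfacet
facet normal -0.695 -0.448 -0.563
outer loop
vertex -0.404 1.107 3.226
vertex -1.565 1.701 4.187
vertex -0.496 2.371 2.333
endloop
endfacet
facet normal 0.059 -0.816 0.576
outer loop
vertex -0.404 1.107 3.226
vertex 0.757 1.855 4.166
vertex -1.565 1.701 4.187
endloop
endfacet
facet normal 0.695 0.448 0.563
outer loop
vertex -0.404 2.449 5.127
vertex 0.757 1.855 4.166
vertex -0.496 3.713 4.234
endloop
endfacet
facet normal -0.059 0.816 -0.576
outer loop
vertex 0.665 3.119 3.273
vertex -0.496 2.371 2.333
vertex -0.496 3.713 4.234
endloop
endfacet
facet normal 0.695 0.448 0.563
outer loop
vertex -0.496 3.713 4.234
vertex 0.757 1.855 4.166
vertex 0.665 3.119 3.273
endloop
endfacet
facet normal 0.717 -0.367 -0.593
outer loop
vertex 0.665 3.119 3.273
vertex -0.404 1.107 3.226
vertex -0.496 2.371 2.333
endloop
endfacet
facet normal 0.717 -0.367 -0.593
outer loop
vertex 0.757 1.855 4.166
vertex -0.404 1.107 3.226
vertex 0.665 3.119 3.273
endloop
endfacet

endsolid


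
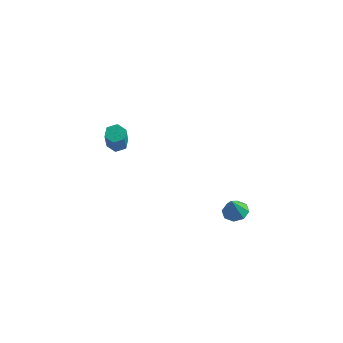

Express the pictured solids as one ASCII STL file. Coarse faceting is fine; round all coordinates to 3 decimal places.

solid 
facet normal 0.089 0.309 -0.947
outer loop
vertex 3.315 0.754 -0.829
vertex 2.959 0.225 -1.035
vertex 2.812 0.85 -0.845
endloop
endfacet
facet normal 0.104 0.669 0.736
outer loop
vertex 3.315 0.754 -0.829
vertex 2.812 0.85 -0.845
vertex 2.861 -0.125 0.035
endloop
endfacet
facet normal 0.087 0.308 -0.947
outer loop
vertex 2.812 0.85 -0.845
vertex 2.959 0.225 -1.035
vertex 2.395 0.58 -0.971
endloop
endfacet
facet normal -0.546 0.546 0.636
outer loop
vertex 2.812 0.85 -0.845
vertex 2.395 0.58 -0.971
vertex 2.861 -0.125 0.035
endloop
endfacet
facet normal 0.087 0.309 -0.947
outer loop
vertex 2.395 0.58 -0.971
vertex 2.959 0.225 -1.035
vertex 2.309 0.101 -1.135
endloop
endfacet
facet normal -0.903 0.015 0.429
outer loop
vertex 2.395 0.58 -0.971
vertex 2.309 0.101 -1.135
vertex 2.861 -0.125 0.035
endloop
endfacet
facet normal 0.087 0.310 -0.947
outer loop
vertex 2.309 0.101 -1.135
vertex 2.959 0.225 -1.035
vertex 2.604 -0.305 -1.241
endloop
endfacet
facet normal -0.755 -0.611 0.238
outer loop
vertex 2.309 0.101 -1.135
vertex 2.604 -0.305 -1.241
vertex 2.861 -0.125 0.035
endloop
endfacet
facet normal 0.088 0.309 -0.947
outer loop
vertex 2.604 -0.305 -1.241
vertex 2.959 0.225 -1.035
vertex 3.107 -0.4 -1.225
endloop
endfacet
facet normal -0.188 -0.967 0.174
outer loop
vertex 2.604 -0.305 -1.241
vertex 3.107 -0.4 -1.225
vertex 2.861 -0.125 0.035
endloop
endfacet
facet normal 0.087 0.308 -0.947
outer loop
vertex 3.107 -0.4 -1.225
vertex 2.959 0.225 -1.035
vertex 3.524 -0.13 -1.099
endloop
endfacet
facet normal 0.463 -0.843 0.274
outer loop
vertex 3.107 -0.4 -1.225
vertex 3.524 -0.13 -1.099
vertex 2.861 -0.125 0.035
endloop
endfacet
facet normal 0.087 0.309 -0.947
outer loop
vertex 3.524 -0.13 -1.099
vertex 2.959 0.225 -1.035
vertex 3.61 0.348 -0.935
endloop
endfacet
facet normal 0.820 -0.312 0.481
outer loop
vertex 3.524 -0.13 -1.099
vertex 3.61 0.348 -0.935
vertex 2.861 -0.125 0.035
endloop
endfacet
facet normal 0.087 0.310 -0.947
outer loop
vertex 3.61 0.348 -0.935
vertex 2.959 0.225 -1.035
vertex 3.315 0.754 -0.829
endloop
endfacet
facet normal 0.672 0.313 0.671
outer loop
vertex 3.61 0.348 -0.935
vertex 3.315 0.754 -0.829
vertex 2.861 -0.125 0.035
endloop
endfacet
facet normal -0.178 0.479 -0.860
outer loop
vertex -3.526 2.226 0.501
vertex -3.944 1.87 0.389
vertex -4.046 2.342 0.673
endloop
endfacet
facet normal 0.325 0.853 0.407
outer loop
vertex -3.526 2.226 0.501
vertex -4.046 2.342 0.673
vertex -3.199 1.346 2.083
endloop
endfacet
facet normal 0.325 0.853 0.407
outer loop
vertex -3.199 1.346 2.083
vertex -4.046 2.342 0.673
vertex -3.719 1.462 2.255
endloop
endfacet
facet normal 0.178 -0.479 0.860
outer loop
vertex -3.199 1.346 2.083
vertex -3.719 1.462 2.255
vertex -3.616 0.99 1.971
endloop
endfacet
facet normal -0.178 0.479 -0.860
outer loop
vertex -4.046 2.342 0.673
vertex -3.944 1.87 0.389
vertex -4.464 1.986 0.561
endloop
endfacet
facet normal -0.642 0.606 0.470
outer loop
vertex -4.046 2.342 0.673
vertex -4.464 1.986 0.561
vertex -3.719 1.462 2.255
endloop
endfacet
facet normal -0.642 0.606 0.470
outer loop
vertex -3.719 1.462 2.255
vertex -4.464 1.986 0.561
vertex -4.137 1.106 2.143
endloop
endfacet
facet normal 0.177 -0.479 0.860
outer loop
vertex -3.719 1.462 2.255
vertex -4.137 1.106 2.143
vertex -3.616 0.99 1.971
endloop
endfacet
facet normal -0.178 0.479 -0.860
outer loop
vertex -4.464 1.986 0.561
vertex -3.944 1.87 0.389
vertex -4.361 1.514 0.277
endloop
endfacet
facet normal -0.967 -0.248 0.062
outer loop
vertex -4.464 1.986 0.561
vertex -4.361 1.514 0.277
vertex -4.137 1.106 2.143
endloop
endfacet
facet normal -0.967 -0.248 0.062
outer loop
vertex -4.137 1.106 2.143
vertex -4.361 1.514 0.277
vertex -4.034 0.634 1.859
endloop
endfacet
facet normal 0.177 -0.479 0.860
outer loop
vertex -4.137 1.106 2.143
vertex -4.034 0.634 1.859
vertex -3.616 0.99 1.971
endloop
endfacet
facet normal -0.178 0.479 -0.860
outer loop
vertex -4.361 1.514 0.277
vertex -3.944 1.87 0.389
vertex -3.841 1.398 0.105
endloop
endfacet
facet normal -0.325 -0.853 -0.407
outer loop
vertex -4.361 1.514 0.277
vertex -3.841 1.398 0.105
vertex -4.034 0.634 1.859
endloop
endfacet
facet normal -0.325 -0.853 -0.407
outer loop
vertex -4.034 0.634 1.859
vertex -3.841 1.398 0.105
vertex -3.514 0.518 1.687
endloop
endfacet
facet normal 0.178 -0.479 0.860
outer loop
vertex -4.034 0.634 1.859
vertex -3.514 0.518 1.687
vertex -3.616 0.99 1.971
endloop
endfacet
facet normal -0.177 0.479 -0.860
outer loop
vertex -3.841 1.398 0.105
vertex -3.944 1.87 0.389
vertex -3.423 1.754 0.217
endloop
endfacet
facet normal 0.642 -0.606 -0.470
outer loop
vertex -3.841 1.398 0.105
vertex -3.423 1.754 0.217
vertex -3.514 0.518 1.687
endloop
endfacet
facet normal 0.642 -0.606 -0.470
outer loop
vertex -3.514 0.518 1.687
vertex -3.423 1.754 0.217
vertex -3.096 0.874 1.799
endloop
endfacet
facet normal 0.178 -0.479 0.860
outer loop
vertex -3.514 0.518 1.687
vertex -3.096 0.874 1.799
vertex -3.616 0.99 1.971
endloop
endfacet
facet normal -0.177 0.479 -0.860
outer loop
vertex -3.423 1.754 0.217
vertex -3.944 1.87 0.389
vertex -3.526 2.226 0.501
endloop
endfacet
facet normal 0.967 0.248 -0.062
outer loop
vertex -3.423 1.754 0.217
vertex -3.526 2.226 0.501
vertex -3.096 0.874 1.799
endloop
endfacet
facet normal 0.967 0.248 -0.062
outer loop
vertex -3.096 0.874 1.799
vertex -3.526 2.226 0.501
vertex -3.199 1.346 2.083
endloop
endfacet
facet normal 0.178 -0.479 0.860
outer loop
vertex -3.096 0.874 1.799
vertex -3.199 1.346 2.083
vertex -3.616 0.99 1.971
endloop
endfacet

endsolid


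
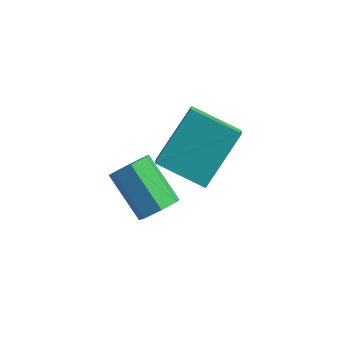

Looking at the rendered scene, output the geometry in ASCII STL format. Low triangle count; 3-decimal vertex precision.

solid 
facet normal 0.749 -0.280 -0.601
outer loop
vertex -2.065 -3.052 2.853
vertex -2.496 -3.25 2.408
vertex -2.223 -2.664 2.475
endloop
endfacet
facet normal 0.600 0.670 0.437
outer loop
vertex -2.065 -3.052 2.853
vertex -2.223 -2.664 2.475
vertex -3.293 -2.593 3.837
endloop
endfacet
facet normal 0.601 0.668 0.438
outer loop
vertex -3.293 -2.593 3.837
vertex -2.223 -2.664 2.475
vertex -3.451 -2.204 3.46
endloop
endfacet
facet normal -0.749 0.279 0.602
outer loop
vertex -3.293 -2.593 3.837
vertex -3.451 -2.204 3.46
vertex -3.724 -2.79 3.392
endloop
endfacet
facet normal 0.749 -0.280 -0.600
outer loop
vertex -2.223 -2.664 2.475
vertex -2.496 -3.25 2.408
vertex -2.586 -2.717 2.047
endloop
endfacet
facet normal 0.156 0.955 -0.251
outer loop
vertex -2.223 -2.664 2.475
vertex -2.586 -2.717 2.047
vertex -3.451 -2.204 3.46
endloop
endfacet
facet normal 0.157 0.955 -0.251
outer loop
vertex -3.451 -2.204 3.46
vertex -2.586 -2.717 2.047
vertex -3.814 -2.257 3.031
endloop
endfacet
facet normal -0.750 0.280 0.600
outer loop
vertex -3.451 -2.204 3.46
vertex -3.814 -2.257 3.031
vertex -3.724 -2.79 3.392
endloop
endfacet
facet normal 0.750 -0.280 -0.600
outer loop
vertex -2.586 -2.717 2.047
vertex -2.496 -3.25 2.408
vertex -2.881 -3.171 1.89
endloop
endfacet
facet normal -0.405 0.523 -0.750
outer loop
vertex -2.586 -2.717 2.047
vertex -2.881 -3.171 1.89
vertex -3.814 -2.257 3.031
endloop
endfacet
facet normal -0.406 0.522 -0.750
outer loop
vertex -3.814 -2.257 3.031
vertex -2.881 -3.171 1.89
vertex -4.109 -2.711 2.875
endloop
endfacet
facet normal -0.749 0.280 0.601
outer loop
vertex -3.814 -2.257 3.031
vertex -4.109 -2.711 2.875
vertex -3.724 -2.79 3.392
endloop
endfacet
facet normal 0.749 -0.281 -0.600
outer loop
vertex -2.881 -3.171 1.89
vertex -2.496 -3.25 2.408
vertex -2.887 -3.685 2.123
endloop
endfacet
facet normal -0.663 -0.303 -0.685
outer loop
vertex -2.881 -3.171 1.89
vertex -2.887 -3.685 2.123
vertex -4.109 -2.711 2.875
endloop
endfacet
facet normal -0.663 -0.303 -0.685
outer loop
vertex -4.109 -2.711 2.875
vertex -2.887 -3.685 2.123
vertex -4.115 -3.225 3.108
endloop
endfacet
facet normal -0.749 0.281 0.600
outer loop
vertex -4.109 -2.711 2.875
vertex -4.115 -3.225 3.108
vertex -3.724 -2.79 3.392
endloop
endfacet
facet normal 0.749 -0.281 -0.600
outer loop
vertex -2.887 -3.685 2.123
vertex -2.496 -3.25 2.408
vertex -2.598 -3.871 2.571
endloop
endfacet
facet normal -0.420 -0.901 -0.103
outer loop
vertex -2.887 -3.685 2.123
vertex -2.598 -3.871 2.571
vertex -4.115 -3.225 3.108
endloop
endfacet
facet normal -0.420 -0.901 -0.103
outer loop
vertex -4.115 -3.225 3.108
vertex -2.598 -3.871 2.571
vertex -3.826 -3.411 3.555
endloop
endfacet
facet normal -0.749 0.281 0.601
outer loop
vertex -4.115 -3.225 3.108
vertex -3.826 -3.411 3.555
vertex -3.724 -2.79 3.392
endloop
endfacet
facet normal 0.748 -0.281 -0.601
outer loop
vertex -2.598 -3.871 2.571
vertex -2.496 -3.25 2.408
vertex -2.232 -3.59 2.895
endloop
endfacet
facet normal 0.138 -0.820 0.555
outer loop
vertex -2.598 -3.871 2.571
vertex -2.232 -3.59 2.895
vertex -3.826 -3.411 3.555
endloop
endfacet
facet normal 0.138 -0.821 0.555
outer loop
vertex -3.826 -3.411 3.555
vertex -2.232 -3.59 2.895
vertex -3.46 -3.13 3.88
endloop
endfacet
facet normal -0.749 0.281 0.601
outer loop
vertex -3.826 -3.411 3.555
vertex -3.46 -3.13 3.88
vertex -3.724 -2.79 3.392
endloop
endfacet
facet normal 0.749 -0.279 -0.601
outer loop
vertex -2.232 -3.59 2.895
vertex -2.496 -3.25 2.408
vertex -2.065 -3.052 2.853
endloop
endfacet
facet normal 0.593 -0.122 0.796
outer loop
vertex -2.232 -3.59 2.895
vertex -2.065 -3.052 2.853
vertex -3.46 -3.13 3.88
endloop
endfacet
facet normal 0.593 -0.121 0.796
outer loop
vertex -3.46 -3.13 3.88
vertex -2.065 -3.052 2.853
vertex -3.293 -2.593 3.837
endloop
endfacet
facet normal -0.749 0.281 0.601
outer loop
vertex -3.46 -3.13 3.88
vertex -3.293 -2.593 3.837
vertex -3.724 -2.79 3.392
endloop
endfacet
facet normal -0.921 -0.143 0.363
outer loop
vertex -3.654 -1.546 2.319
vertex -3.338 -0.065 3.701
vertex -3.991 -0.91 1.715
endloop
endfacet
facet normal -0.154 -0.722 -0.674
outer loop
vertex -2.482 -0.675 1.119
vertex -3.654 -1.546 2.319
vertex -3.991 -0.91 1.715
endloop
endfacet
facet normal -0.920 -0.144 0.364
outer loop
vertex -3.991 -0.91 1.715
vertex -3.338 -0.065 3.701
vertex -3.676 0.571 3.097
endloop
endfacet
facet normal -0.359 0.676 -0.643
outer loop
vertex -3.676 0.571 3.097
vertex -2.482 -0.675 1.119
vertex -3.991 -0.91 1.715
endloop
endfacet
facet normal 0.359 -0.677 0.643
outer loop
vertex -3.654 -1.546 2.319
vertex -1.829 0.17 3.105
vertex -3.338 -0.065 3.701
endloop
endfacet
facet normal -0.154 -0.722 -0.674
outer loop
vertex -2.144 -1.311 1.723
vertex -3.654 -1.546 2.319
vertex -2.482 -0.675 1.119
endloop
endfacet
facet normal 0.359 -0.676 0.643
outer loop
vertex -2.144 -1.311 1.723
vertex -1.829 0.17 3.105
vertex -3.654 -1.546 2.319
endloop
endfacet
facet normal 0.154 0.722 0.674
outer loop
vertex -3.338 -0.065 3.701
vertex -1.829 0.17 3.105
vertex -3.676 0.571 3.097
endloop
endfacet
facet normal -0.359 0.677 -0.643
outer loop
vertex -2.166 0.806 2.501
vertex -2.482 -0.675 1.119
vertex -3.676 0.571 3.097
endloop
endfacet
facet normal 0.154 0.722 0.674
outer loop
vertex -3.676 0.571 3.097
vertex -1.829 0.17 3.105
vertex -2.166 0.806 2.501
endloop
endfacet
facet normal 0.920 0.143 -0.364
outer loop
vertex -2.166 0.806 2.501
vertex -2.144 -1.311 1.723
vertex -2.482 -0.675 1.119
endloop
endfacet
facet normal 0.921 0.143 -0.363
outer loop
vertex -1.829 0.17 3.105
vertex -2.144 -1.311 1.723
vertex -2.166 0.806 2.501
endloop
endfacet

endsolid


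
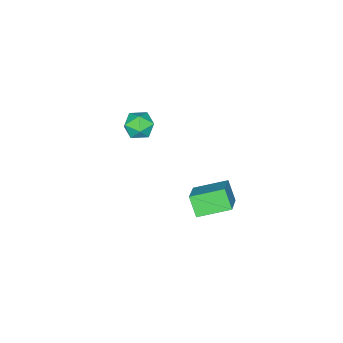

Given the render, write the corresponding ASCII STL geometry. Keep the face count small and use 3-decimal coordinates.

solid 
facet normal -0.761 -0.394 -0.515
outer loop
vertex 0.411 2.44 -2.032
vertex -0.646 3.761 -1.48
vertex 0.726 3.096 -2.999
endloop
endfacet
facet normal 0.594 -0.742 -0.310
outer loop
vertex 1.966 3.739 -2.16
vertex 0.411 2.44 -2.032
vertex 0.726 3.096 -2.999
endloop
endfacet
facet normal -0.761 -0.395 -0.515
outer loop
vertex 0.726 3.096 -2.999
vertex -0.646 3.761 -1.48
vertex -0.332 4.417 -2.447
endloop
endfacet
facet normal 0.260 0.542 -0.799
outer loop
vertex -0.332 4.417 -2.447
vertex 1.966 3.739 -2.16
vertex 0.726 3.096 -2.999
endloop
endfacet
facet normal -0.260 -0.542 0.799
outer loop
vertex 0.411 2.44 -2.032
vertex 0.594 4.404 -0.641
vertex -0.646 3.761 -1.48
endloop
endfacet
facet normal 0.594 -0.742 -0.310
outer loop
vertex 1.652 3.083 -1.193
vertex 0.411 2.44 -2.032
vertex 1.966 3.739 -2.16
endloop
endfacet
facet normal -0.260 -0.542 0.799
outer loop
vertex 1.652 3.083 -1.193
vertex 0.594 4.404 -0.641
vertex 0.411 2.44 -2.032
endloop
endfacet
facet normal -0.595 0.742 0.310
outer loop
vertex -0.646 3.761 -1.48
vertex 0.594 4.404 -0.641
vertex -0.332 4.417 -2.447
endloop
endfacet
facet normal 0.260 0.542 -0.799
outer loop
vertex 0.909 5.06 -1.608
vertex 1.966 3.739 -2.16
vertex -0.332 4.417 -2.447
endloop
endfacet
facet normal -0.594 0.742 0.310
outer loop
vertex -0.332 4.417 -2.447
vertex 0.594 4.404 -0.641
vertex 0.909 5.06 -1.608
endloop
endfacet
facet normal 0.761 0.394 0.515
outer loop
vertex 0.909 5.06 -1.608
vertex 1.652 3.083 -1.193
vertex 1.966 3.739 -2.16
endloop
endfacet
facet normal 0.761 0.394 0.515
outer loop
vertex 0.594 4.404 -0.641
vertex 1.652 3.083 -1.193
vertex 0.909 5.06 -1.608
endloop
endfacet
facet normal -0.400 -0.323 0.858
outer loop
vertex -2.416 -2.428 -1.247
vertex -1.825 -3.112 -1.229
vertex -1.618 -2.324 -0.836
endloop
endfacet
facet normal -0.462 0.385 0.799
outer loop
vertex -2.416 -2.428 -1.247
vertex -1.618 -2.324 -0.836
vertex -1.952 -1.659 -1.349
endloop
endfacet
facet normal -0.826 0.525 0.202
outer loop
vertex -2.416 -2.428 -1.247
vertex -1.952 -1.659 -1.349
vertex -2.365 -2.035 -2.06
endloop
endfacet
facet normal -0.990 -0.095 -0.108
outer loop
vertex -2.416 -2.428 -1.247
vertex -2.365 -2.035 -2.06
vertex -2.287 -2.933 -1.986
endloop
endfacet
facet normal -0.726 -0.620 0.297
outer loop
vertex -2.416 -2.428 -1.247
vertex -2.287 -2.933 -1.986
vertex -1.825 -3.112 -1.229
endloop
endfacet
facet normal 0.193 0.658 0.728
outer loop
vertex -1.952 -1.659 -1.349
vertex -1.618 -2.324 -0.836
vertex -1.073 -1.867 -1.394
endloop
endfacet
facet normal 0.294 -0.487 0.822
outer loop
vertex -1.618 -2.324 -0.836
vertex -1.825 -3.112 -1.229
vertex -0.995 -2.765 -1.32
endloop
endfacet
facet normal -0.234 -0.968 -0.086
outer loop
vertex -1.825 -3.112 -1.229
vertex -2.287 -2.933 -1.986
vertex -1.408 -3.141 -2.031
endloop
endfacet
facet normal -0.660 -0.118 -0.742
outer loop
vertex -2.287 -2.933 -1.986
vertex -2.365 -2.035 -2.06
vertex -1.742 -2.476 -2.544
endloop
endfacet
facet normal -0.397 0.886 -0.238
outer loop
vertex -2.365 -2.035 -2.06
vertex -1.952 -1.659 -1.349
vertex -1.535 -1.688 -2.151
endloop
endfacet
facet normal 0.990 0.095 0.108
outer loop
vertex -0.944 -2.372 -2.133
vertex -1.073 -1.867 -1.394
vertex -0.995 -2.765 -1.32
endloop
endfacet
facet normal 0.826 -0.525 -0.202
outer loop
vertex -0.944 -2.372 -2.133
vertex -0.995 -2.765 -1.32
vertex -1.408 -3.141 -2.031
endloop
endfacet
facet normal 0.462 -0.385 -0.799
outer loop
vertex -0.944 -2.372 -2.133
vertex -1.408 -3.141 -2.031
vertex -1.742 -2.476 -2.544
endloop
endfacet
facet normal 0.400 0.323 -0.858
outer loop
vertex -0.944 -2.372 -2.133
vertex -1.742 -2.476 -2.544
vertex -1.535 -1.688 -2.151
endloop
endfacet
facet normal 0.726 0.620 -0.297
outer loop
vertex -0.944 -2.372 -2.133
vertex -1.535 -1.688 -2.151
vertex -1.073 -1.867 -1.394
endloop
endfacet
facet normal 0.660 0.118 0.742
outer loop
vertex -0.995 -2.765 -1.32
vertex -1.073 -1.867 -1.394
vertex -1.618 -2.324 -0.836
endloop
endfacet
facet normal 0.397 -0.886 0.238
outer loop
vertex -1.408 -3.141 -2.031
vertex -0.995 -2.765 -1.32
vertex -1.825 -3.112 -1.229
endloop
endfacet
facet normal -0.193 -0.658 -0.728
outer loop
vertex -1.742 -2.476 -2.544
vertex -1.408 -3.141 -2.031
vertex -2.287 -2.933 -1.986
endloop
endfacet
facet normal -0.294 0.487 -0.822
outer loop
vertex -1.535 -1.688 -2.151
vertex -1.742 -2.476 -2.544
vertex -2.365 -2.035 -2.06
endloop
endfacet
facet normal 0.234 0.968 0.086
outer loop
vertex -1.073 -1.867 -1.394
vertex -1.535 -1.688 -2.151
vertex -1.952 -1.659 -1.349
endloop
endfacet

endsolid


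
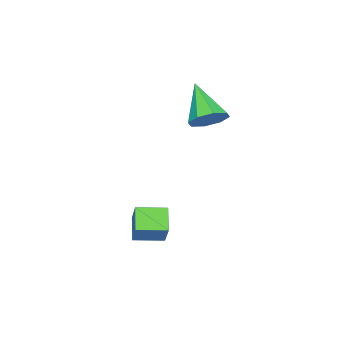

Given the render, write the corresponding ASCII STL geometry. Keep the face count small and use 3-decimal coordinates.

solid 
facet normal -0.585 -0.452 0.674
outer loop
vertex 4.17 -2.463 -0.922
vertex 3.37 -1.546 -1.001
vertex 3.511 -3.125 -1.938
endloop
endfacet
facet normal 0.657 -0.752 0.064
outer loop
vertex 4.17 -2.614 -2.699
vertex 4.17 -2.463 -0.922
vertex 3.511 -3.125 -1.938
endloop
endfacet
facet normal -0.584 -0.452 0.674
outer loop
vertex 3.511 -3.125 -1.938
vertex 3.37 -1.546 -1.001
vertex 2.71 -2.208 -2.016
endloop
endfacet
facet normal -0.478 -0.480 -0.736
outer loop
vertex 2.71 -2.208 -2.016
vertex 4.17 -2.614 -2.699
vertex 3.511 -3.125 -1.938
endloop
endfacet
facet normal 0.478 0.480 0.736
outer loop
vertex 4.17 -2.463 -0.922
vertex 4.029 -1.035 -1.762
vertex 3.37 -1.546 -1.001
endloop
endfacet
facet normal 0.656 -0.752 0.064
outer loop
vertex 4.83 -1.952 -1.684
vertex 4.17 -2.463 -0.922
vertex 4.17 -2.614 -2.699
endloop
endfacet
facet normal 0.478 0.480 0.736
outer loop
vertex 4.83 -1.952 -1.684
vertex 4.029 -1.035 -1.762
vertex 4.17 -2.463 -0.922
endloop
endfacet
facet normal -0.656 0.752 -0.064
outer loop
vertex 3.37 -1.546 -1.001
vertex 4.029 -1.035 -1.762
vertex 2.71 -2.208 -2.016
endloop
endfacet
facet normal -0.478 -0.480 -0.736
outer loop
vertex 3.37 -1.697 -2.778
vertex 4.17 -2.614 -2.699
vertex 2.71 -2.208 -2.016
endloop
endfacet
facet normal -0.656 0.752 -0.064
outer loop
vertex 2.71 -2.208 -2.016
vertex 4.029 -1.035 -1.762
vertex 3.37 -1.697 -2.778
endloop
endfacet
facet normal 0.584 0.452 -0.674
outer loop
vertex 3.37 -1.697 -2.778
vertex 4.83 -1.952 -1.684
vertex 4.17 -2.614 -2.699
endloop
endfacet
facet normal 0.584 0.453 -0.674
outer loop
vertex 4.029 -1.035 -1.762
vertex 4.83 -1.952 -1.684
vertex 3.37 -1.697 -2.778
endloop
endfacet
facet normal 0.369 0.597 -0.712
outer loop
vertex 0.44 -2.312 2.487
vertex -0.319 -2.3 2.104
vertex 0.062 -1.827 2.698
endloop
endfacet
facet normal 0.541 0.057 0.839
outer loop
vertex 0.44 -2.312 2.487
vertex 0.062 -1.827 2.698
vertex -1.061 -3.5 3.536
endloop
endfacet
facet normal 0.370 0.597 -0.712
outer loop
vertex 0.062 -1.827 2.698
vertex -0.319 -2.3 2.104
vertex -0.539 -1.618 2.561
endloop
endfacet
facet normal -0.038 0.468 0.883
outer loop
vertex 0.062 -1.827 2.698
vertex -0.539 -1.618 2.561
vertex -1.061 -3.5 3.536
endloop
endfacet
facet normal 0.369 0.597 -0.713
outer loop
vertex -0.539 -1.618 2.561
vertex -0.319 -2.3 2.104
vertex -1.011 -1.809 2.157
endloop
endfacet
facet normal -0.675 0.478 0.562
outer loop
vertex -0.539 -1.618 2.561
vertex -1.011 -1.809 2.157
vertex -1.061 -3.5 3.536
endloop
endfacet
facet normal 0.369 0.597 -0.712
outer loop
vertex -1.011 -1.809 2.157
vertex -0.319 -2.3 2.104
vertex -1.078 -2.288 1.721
endloop
endfacet
facet normal -0.995 0.081 0.064
outer loop
vertex -1.011 -1.809 2.157
vertex -1.078 -2.288 1.721
vertex -1.061 -3.5 3.536
endloop
endfacet
facet normal 0.369 0.596 -0.713
outer loop
vertex -1.078 -2.288 1.721
vertex -0.319 -2.3 2.104
vertex -0.701 -2.774 1.51
endloop
endfacet
facet normal -0.811 -0.490 -0.320
outer loop
vertex -1.078 -2.288 1.721
vertex -0.701 -2.774 1.51
vertex -1.061 -3.5 3.536
endloop
endfacet
facet normal 0.368 0.597 -0.713
outer loop
vertex -0.701 -2.774 1.51
vertex -0.319 -2.3 2.104
vertex -0.1 -2.982 1.646
endloop
endfacet
facet normal -0.230 -0.902 -0.364
outer loop
vertex -0.701 -2.774 1.51
vertex -0.1 -2.982 1.646
vertex -1.061 -3.5 3.536
endloop
endfacet
facet normal 0.369 0.597 -0.712
outer loop
vertex -0.1 -2.982 1.646
vertex -0.319 -2.3 2.104
vertex 0.373 -2.791 2.051
endloop
endfacet
facet normal 0.406 -0.913 -0.044
outer loop
vertex -0.1 -2.982 1.646
vertex 0.373 -2.791 2.051
vertex -1.061 -3.5 3.536
endloop
endfacet
facet normal 0.369 0.597 -0.712
outer loop
vertex 0.373 -2.791 2.051
vertex -0.319 -2.3 2.104
vertex 0.44 -2.312 2.487
endloop
endfacet
facet normal 0.726 -0.516 0.455
outer loop
vertex 0.373 -2.791 2.051
vertex 0.44 -2.312 2.487
vertex -1.061 -3.5 3.536
endloop
endfacet

endsolid


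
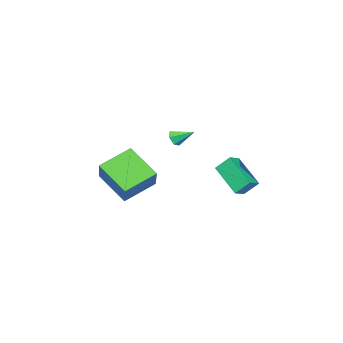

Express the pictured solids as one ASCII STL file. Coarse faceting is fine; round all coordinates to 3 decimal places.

solid 
facet normal 0.345 -0.806 -0.480
outer loop
vertex 1.54 -1.512 2.211
vertex 1.077 -1.574 1.982
vertex 1.442 -1.282 1.754
endloop
endfacet
facet normal 0.740 0.651 0.169
outer loop
vertex 1.54 -1.512 2.211
vertex 1.442 -1.282 1.754
vertex 0.663 -0.606 2.558
endloop
endfacet
facet normal 0.345 -0.806 -0.481
outer loop
vertex 1.442 -1.282 1.754
vertex 1.077 -1.574 1.982
vertex 0.979 -1.344 1.526
endloop
endfacet
facet normal 0.157 0.825 -0.542
outer loop
vertex 1.442 -1.282 1.754
vertex 0.979 -1.344 1.526
vertex 0.663 -0.606 2.558
endloop
endfacet
facet normal 0.346 -0.806 -0.481
outer loop
vertex 0.979 -1.344 1.526
vertex 1.077 -1.574 1.982
vertex 0.614 -1.636 1.753
endloop
endfacet
facet normal -0.704 0.458 -0.543
outer loop
vertex 0.979 -1.344 1.526
vertex 0.614 -1.636 1.753
vertex 0.663 -0.606 2.558
endloop
endfacet
facet normal 0.345 -0.806 -0.480
outer loop
vertex 0.614 -1.636 1.753
vertex 1.077 -1.574 1.982
vertex 0.712 -1.866 2.21
endloop
endfacet
facet normal -0.982 -0.085 0.168
outer loop
vertex 0.614 -1.636 1.753
vertex 0.712 -1.866 2.21
vertex 0.663 -0.606 2.558
endloop
endfacet
facet normal 0.345 -0.806 -0.481
outer loop
vertex 0.712 -1.866 2.21
vertex 1.077 -1.574 1.982
vertex 1.175 -1.804 2.438
endloop
endfacet
facet normal -0.399 -0.259 0.880
outer loop
vertex 0.712 -1.866 2.21
vertex 1.175 -1.804 2.438
vertex 0.663 -0.606 2.558
endloop
endfacet
facet normal 0.346 -0.806 -0.481
outer loop
vertex 1.175 -1.804 2.438
vertex 1.077 -1.574 1.982
vertex 1.54 -1.512 2.211
endloop
endfacet
facet normal 0.461 0.109 0.881
outer loop
vertex 1.175 -1.804 2.438
vertex 1.54 -1.512 2.211
vertex 0.663 -0.606 2.558
endloop
endfacet
facet normal -0.923 -0.038 -0.384
outer loop
vertex -2.918 -1.582 -1.482
vertex -3.296 -0.894 -0.642
vertex -2.488 0.122 -2.685
endloop
endfacet
facet normal 0.329 -0.599 -0.730
outer loop
vertex -1.704 0.154 -2.358
vertex -2.918 -1.582 -1.482
vertex -2.488 0.122 -2.685
endloop
endfacet
facet normal -0.923 -0.038 -0.384
outer loop
vertex -2.488 0.122 -2.685
vertex -3.296 -0.894 -0.642
vertex -2.866 0.81 -1.844
endloop
endfacet
facet normal 0.203 0.801 -0.564
outer loop
vertex -2.866 0.81 -1.844
vertex -1.704 0.154 -2.358
vertex -2.488 0.122 -2.685
endloop
endfacet
facet normal -0.203 -0.800 0.564
outer loop
vertex -2.918 -1.582 -1.482
vertex -2.512 -0.862 -0.315
vertex -3.296 -0.894 -0.642
endloop
endfacet
facet normal 0.328 -0.598 -0.731
outer loop
vertex -2.134 -1.55 -1.156
vertex -2.918 -1.582 -1.482
vertex -1.704 0.154 -2.358
endloop
endfacet
facet normal -0.202 -0.801 0.564
outer loop
vertex -2.134 -1.55 -1.156
vertex -2.512 -0.862 -0.315
vertex -2.918 -1.582 -1.482
endloop
endfacet
facet normal -0.329 0.598 0.731
outer loop
vertex -3.296 -0.894 -0.642
vertex -2.512 -0.862 -0.315
vertex -2.866 0.81 -1.844
endloop
endfacet
facet normal 0.202 0.800 -0.565
outer loop
vertex -2.082 0.842 -1.518
vertex -1.704 0.154 -2.358
vertex -2.866 0.81 -1.844
endloop
endfacet
facet normal -0.328 0.599 0.731
outer loop
vertex -2.866 0.81 -1.844
vertex -2.512 -0.862 -0.315
vertex -2.082 0.842 -1.518
endloop
endfacet
facet normal 0.923 0.038 0.384
outer loop
vertex -2.082 0.842 -1.518
vertex -2.134 -1.55 -1.156
vertex -1.704 0.154 -2.358
endloop
endfacet
facet normal 0.923 0.038 0.384
outer loop
vertex -2.512 -0.862 -0.315
vertex -2.134 -1.55 -1.156
vertex -2.082 0.842 -1.518
endloop
endfacet
facet normal -0.533 -0.514 -0.672
outer loop
vertex 2.484 -3.336 0.504
vertex 2.46 -1.628 -0.784
vertex 4.142 -3.951 -0.341
endloop
endfacet
facet normal 0.011 -0.798 0.602
outer loop
vertex 5.24 -2.892 1.044
vertex 2.484 -3.336 0.504
vertex 4.142 -3.951 -0.341
endloop
endfacet
facet normal -0.533 -0.514 -0.672
outer loop
vertex 4.142 -3.951 -0.341
vertex 2.46 -1.628 -0.784
vertex 4.118 -2.242 -1.629
endloop
endfacet
facet normal 0.846 -0.313 -0.431
outer loop
vertex 4.118 -2.242 -1.629
vertex 5.24 -2.892 1.044
vertex 4.142 -3.951 -0.341
endloop
endfacet
facet normal -0.846 0.313 0.431
outer loop
vertex 2.484 -3.336 0.504
vertex 3.558 -0.569 0.601
vertex 2.46 -1.628 -0.784
endloop
endfacet
facet normal 0.011 -0.799 0.602
outer loop
vertex 3.582 -2.278 1.889
vertex 2.484 -3.336 0.504
vertex 5.24 -2.892 1.044
endloop
endfacet
facet normal -0.846 0.313 0.431
outer loop
vertex 3.582 -2.278 1.889
vertex 3.558 -0.569 0.601
vertex 2.484 -3.336 0.504
endloop
endfacet
facet normal -0.011 0.799 -0.602
outer loop
vertex 2.46 -1.628 -0.784
vertex 3.558 -0.569 0.601
vertex 4.118 -2.242 -1.629
endloop
endfacet
facet normal 0.846 -0.313 -0.431
outer loop
vertex 5.216 -1.184 -0.244
vertex 5.24 -2.892 1.044
vertex 4.118 -2.242 -1.629
endloop
endfacet
facet normal -0.010 0.799 -0.602
outer loop
vertex 4.118 -2.242 -1.629
vertex 3.558 -0.569 0.601
vertex 5.216 -1.184 -0.244
endloop
endfacet
facet normal 0.533 0.514 0.672
outer loop
vertex 5.216 -1.184 -0.244
vertex 3.582 -2.278 1.889
vertex 5.24 -2.892 1.044
endloop
endfacet
facet normal 0.533 0.514 0.672
outer loop
vertex 3.558 -0.569 0.601
vertex 3.582 -2.278 1.889
vertex 5.216 -1.184 -0.244
endloop
endfacet

endsolid
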